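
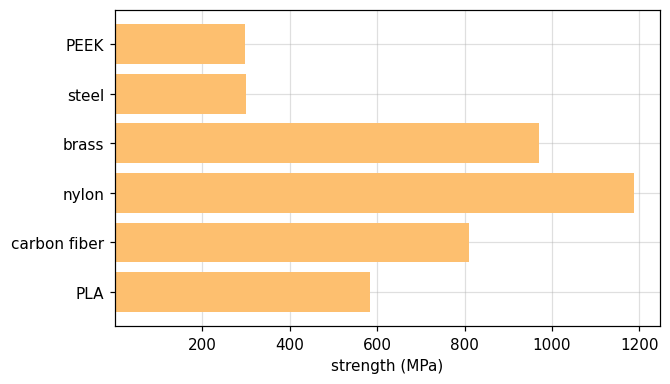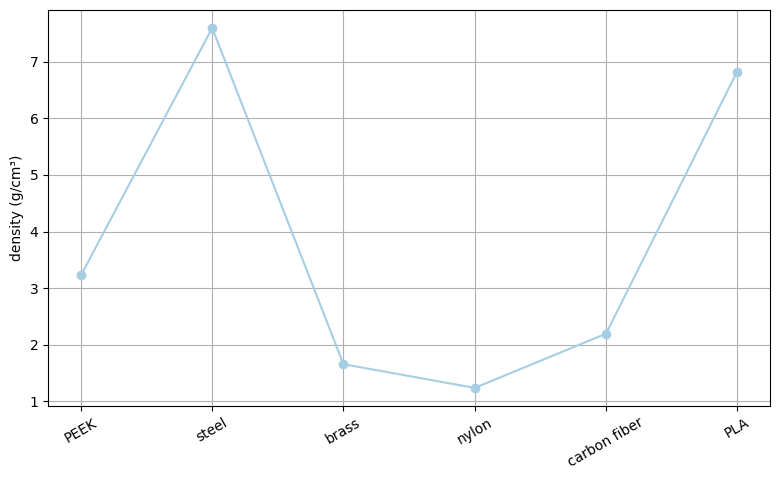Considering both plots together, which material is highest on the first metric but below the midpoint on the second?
Chart 2 median density (g/cm³) ≈ 3; below-median materials: brass, nylon, carbon fiber. Among those, nylon has the highest strength (MPa) (≈ 1200).

nylon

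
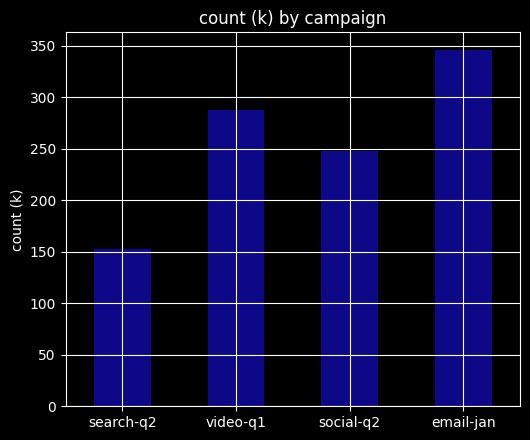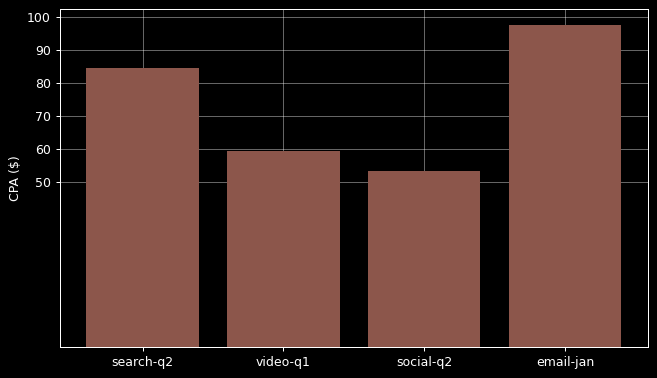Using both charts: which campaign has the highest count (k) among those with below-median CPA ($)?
Chart 2 median CPA ($) ≈ 70; below-median campaigns: video-q1, social-q2. Among those, video-q1 has the highest count (k) (≈ 300).

video-q1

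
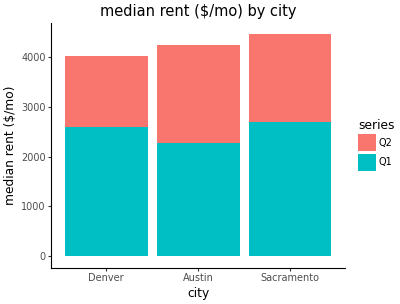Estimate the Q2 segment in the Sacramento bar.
Q2 top ≈ 4500, bottom ≈ 2500; segment ≈ 2000.

≈ 2000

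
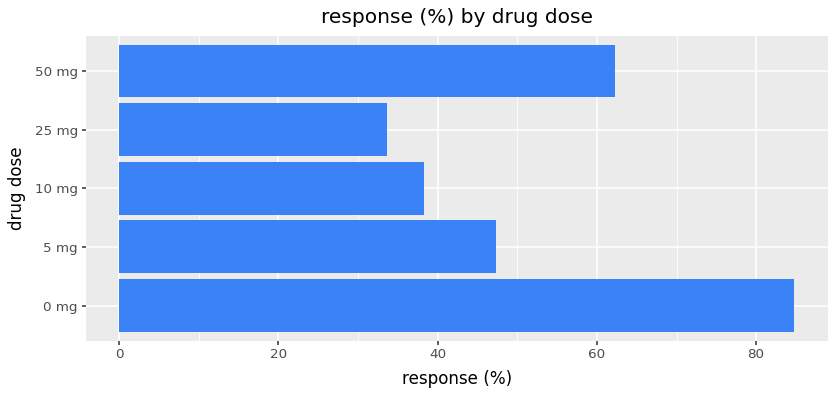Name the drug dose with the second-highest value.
50 mg

Top 3: 0 mg ≈ 80, 50 mg ≈ 60, 5 mg ≈ 50.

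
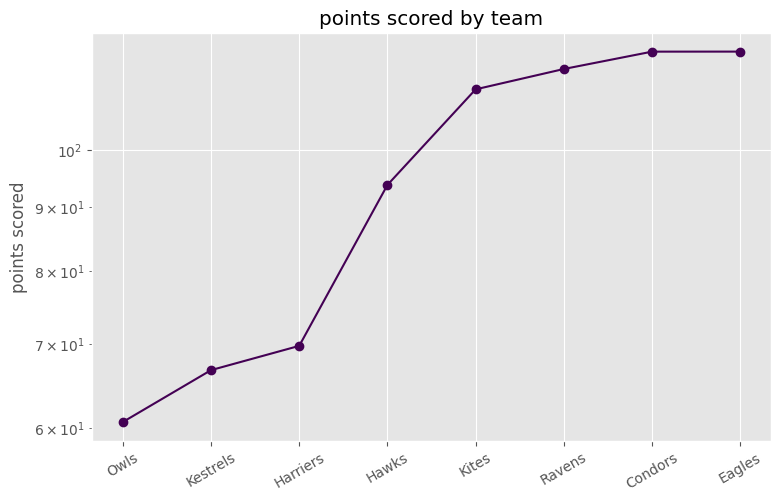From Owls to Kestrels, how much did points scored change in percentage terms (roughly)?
≈ +8.3%

Owls ≈ 60, Kestrels ≈ 65; (65 − 60) / 60 ≈ +8.3%.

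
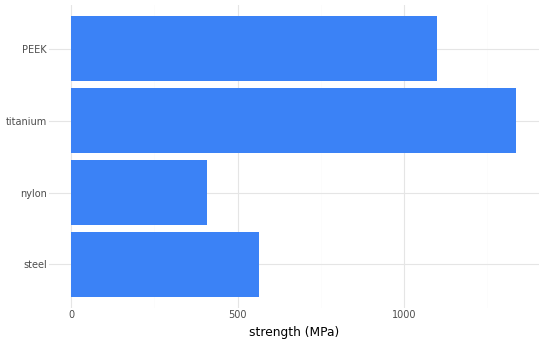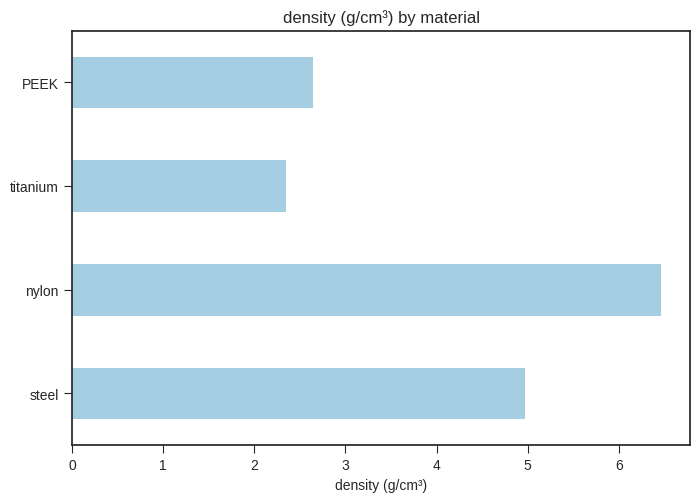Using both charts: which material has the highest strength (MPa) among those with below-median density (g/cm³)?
titanium

Chart 2 median density (g/cm³) ≈ 4; below-median materials: titanium, PEEK. Among those, titanium has the highest strength (MPa) (≈ 1400).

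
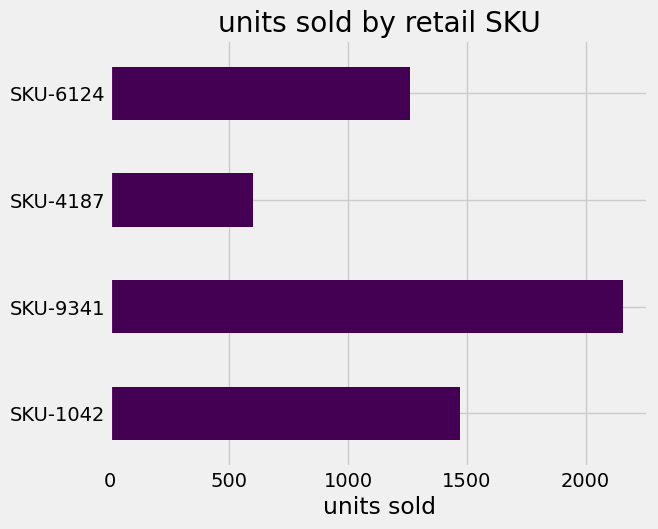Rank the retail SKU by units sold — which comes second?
Top 3: SKU-9341 ≈ 2200, SKU-1042 ≈ 1400, SKU-6124 ≈ 1200.

SKU-1042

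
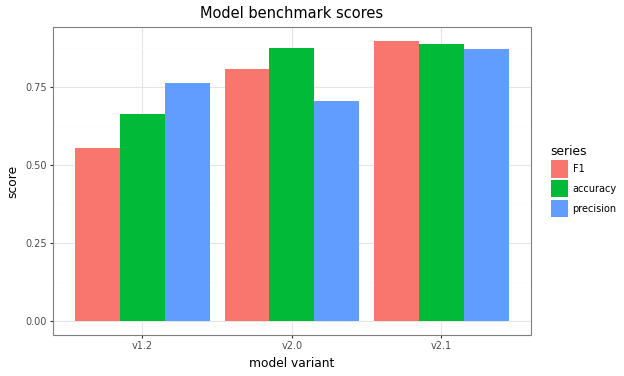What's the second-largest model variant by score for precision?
v1.2

Top 3 for precision: v2.1 ≈ 0.9, v1.2 ≈ 0.8, v2.0 ≈ 0.7.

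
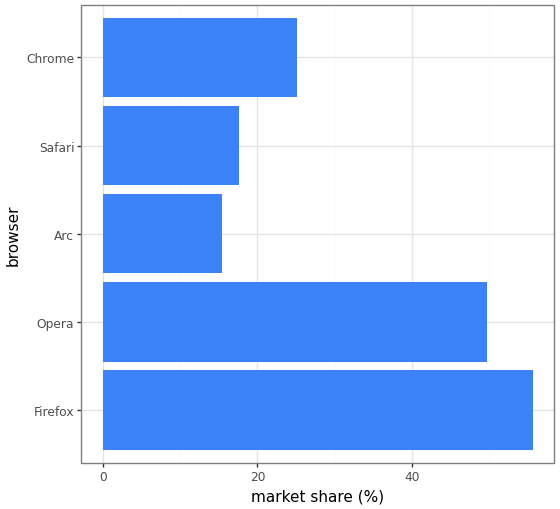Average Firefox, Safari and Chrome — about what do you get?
(55 + 20 + 25) / 3 ≈ 33.

≈ 33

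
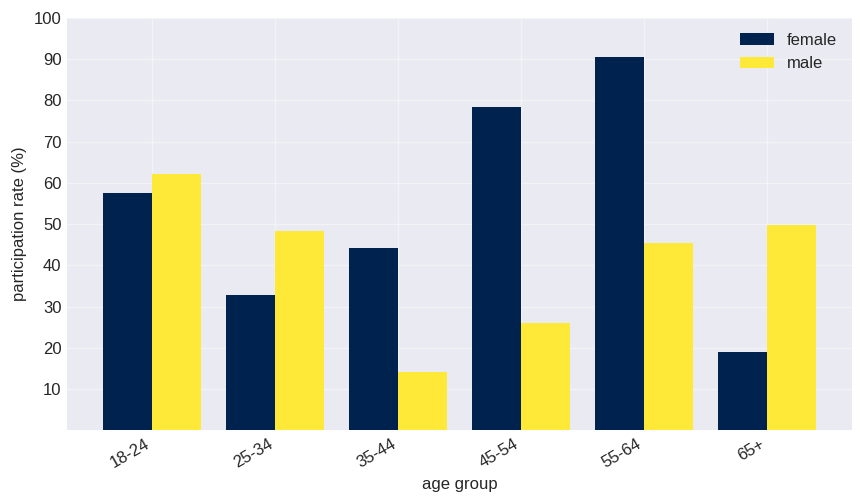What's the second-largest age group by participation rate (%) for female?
Top 3 for female: 55-64 ≈ 90, 45-54 ≈ 80, 18-24 ≈ 60.

45-54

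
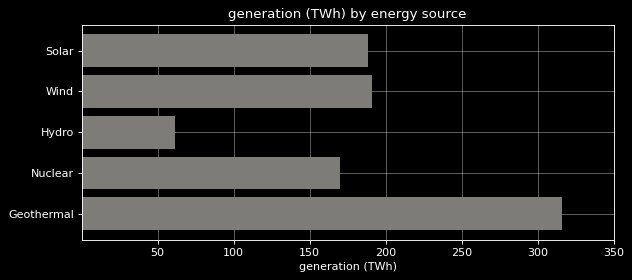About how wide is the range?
Max Geothermal ≈ 300, min Hydro ≈ 50; range ≈ 250.

≈ 250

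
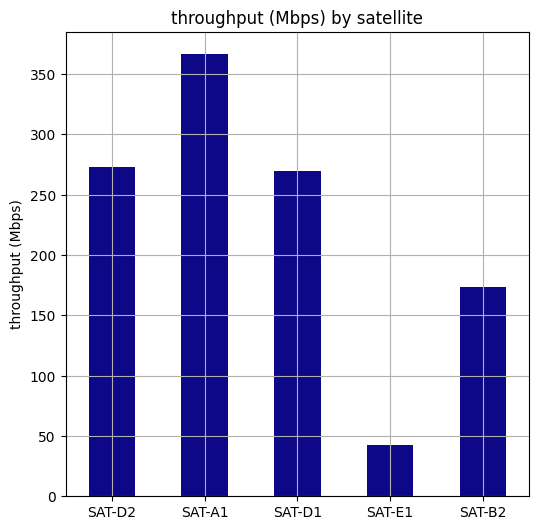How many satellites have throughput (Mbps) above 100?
4

Above 100: SAT-D2, SAT-A1, SAT-D1, SAT-B2.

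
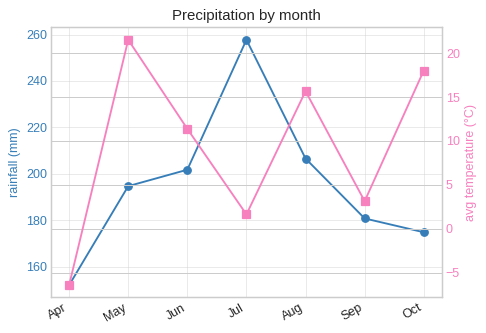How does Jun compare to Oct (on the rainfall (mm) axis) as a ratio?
Jun ≈ 200, Oct ≈ 170; 200/170 ≈ 1.18.

≈ 1.18×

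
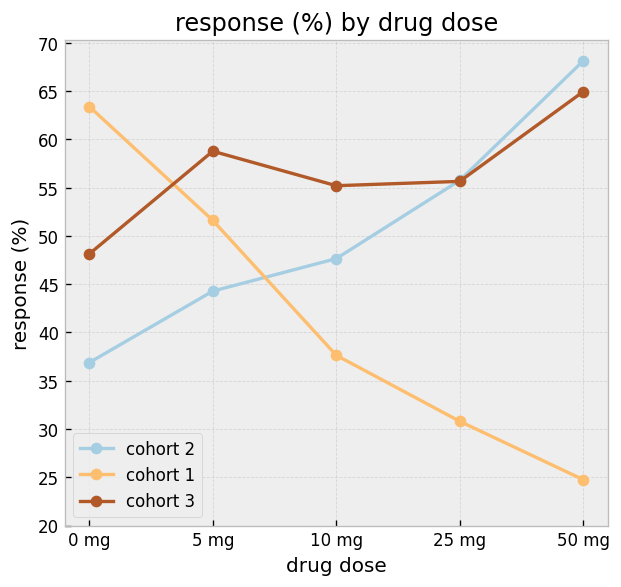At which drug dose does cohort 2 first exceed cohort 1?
10 mg

5 mg: cohort 2 ≈ 45 vs cohort 1 ≈ 50 (not yet); 10 mg: cohort 2 ≈ 50 vs cohort 1 ≈ 40 (first crossover).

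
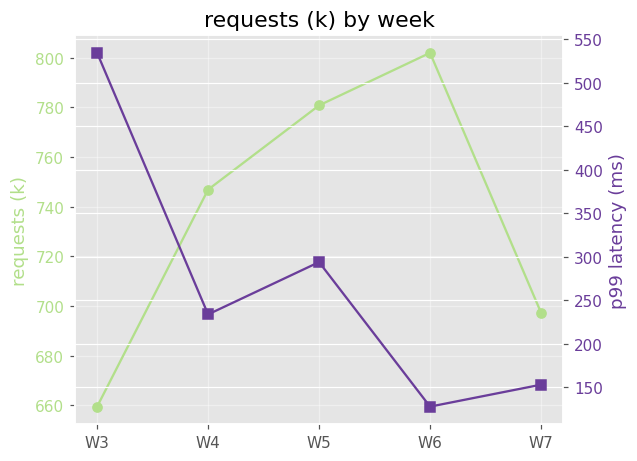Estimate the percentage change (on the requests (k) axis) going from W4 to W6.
≈ +8.1%

W4 ≈ 740, W6 ≈ 800; (800 − 740) / 740 ≈ +8.1%.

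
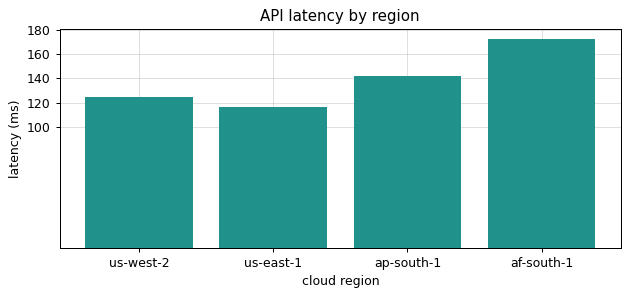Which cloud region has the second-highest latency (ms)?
ap-south-1

Top 3: af-south-1 ≈ 180, ap-south-1 ≈ 140, us-west-2 ≈ 120.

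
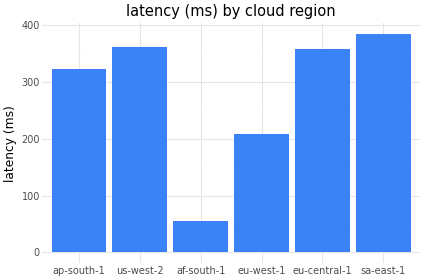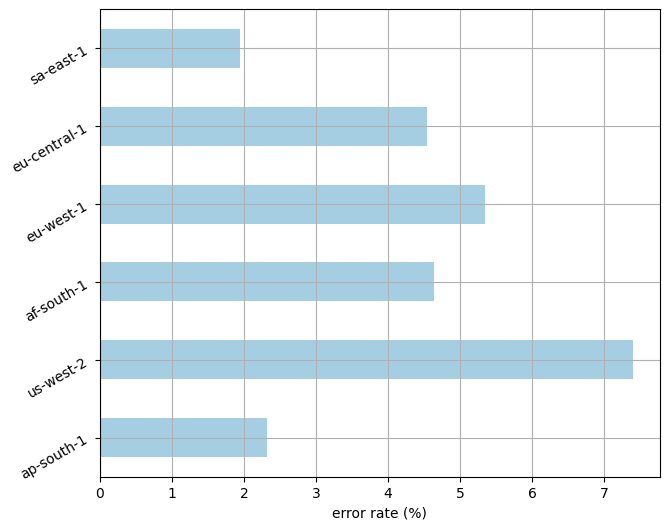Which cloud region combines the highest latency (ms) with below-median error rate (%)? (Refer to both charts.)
Chart 2 median error rate (%) ≈ 5; below-median cloud regions: ap-south-1, eu-central-1, sa-east-1. Among those, sa-east-1 has the highest latency (ms) (≈ 400).

sa-east-1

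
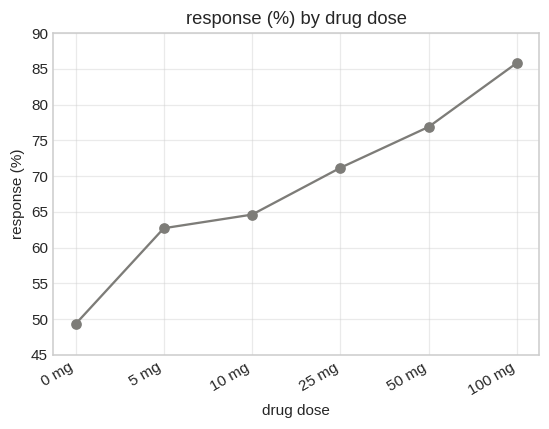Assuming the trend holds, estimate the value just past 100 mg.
Last three: 70, 75, 85 → slope ≈ 7.5/step → next ≈ 92.5.

≈ 92.5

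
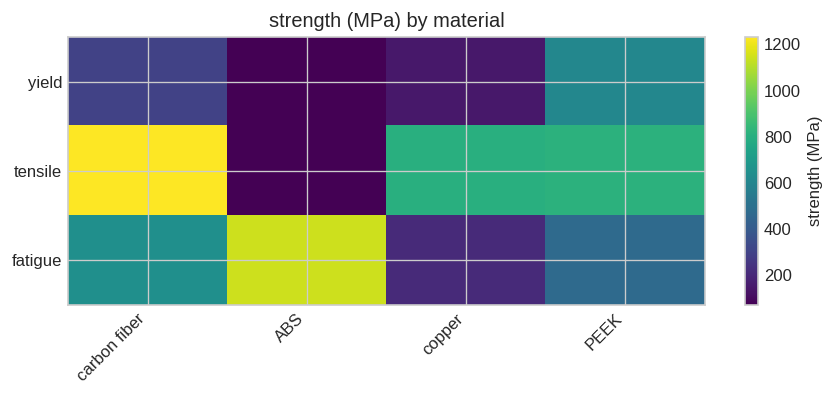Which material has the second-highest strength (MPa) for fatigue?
carbon fiber

Top 3 for fatigue: ABS ≈ 1100, carbon fiber ≈ 600, PEEK ≈ 500.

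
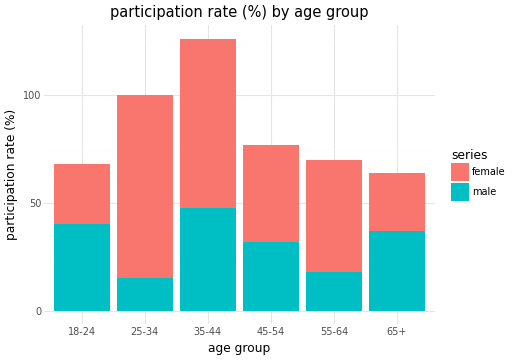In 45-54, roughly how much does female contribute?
≈ 40

female top ≈ 80, bottom ≈ 40; segment ≈ 40.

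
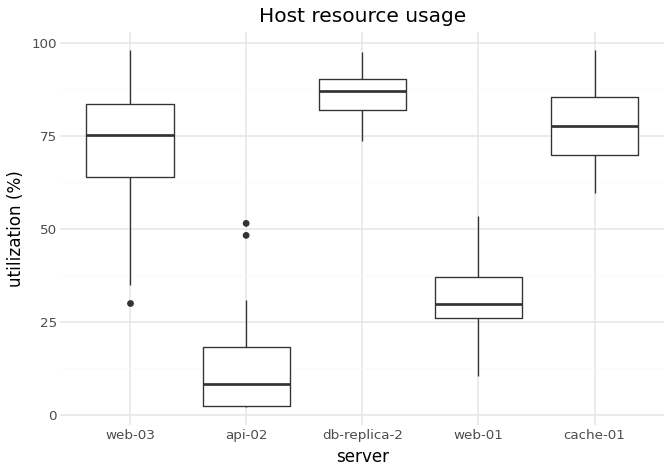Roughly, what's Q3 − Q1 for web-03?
Q3 ≈ 80, Q1 ≈ 60; IQR ≈ 20.

≈ 20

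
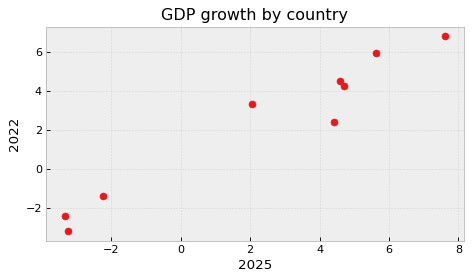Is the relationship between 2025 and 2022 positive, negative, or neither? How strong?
Points are positively correlated; strong (|r| ≈ 1.0).

positive, strong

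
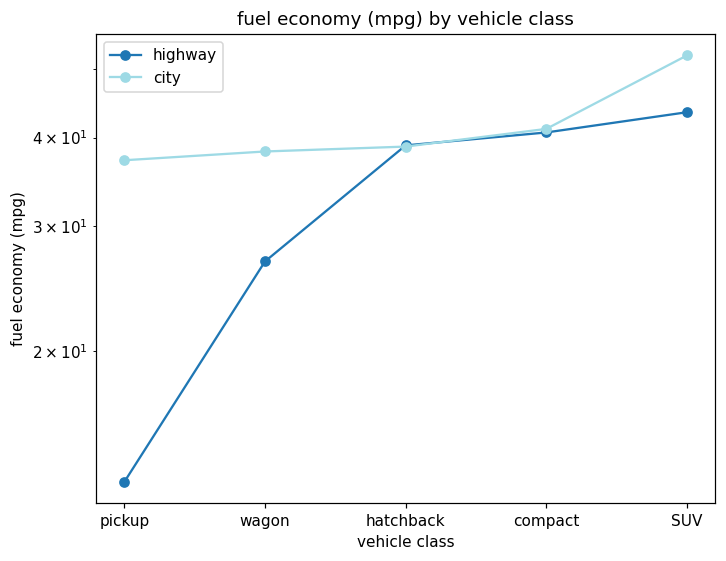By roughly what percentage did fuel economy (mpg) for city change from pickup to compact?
≈ +14.3%

pickup ≈ 35, compact ≈ 40; (40 − 35) / 35 ≈ +14.3%.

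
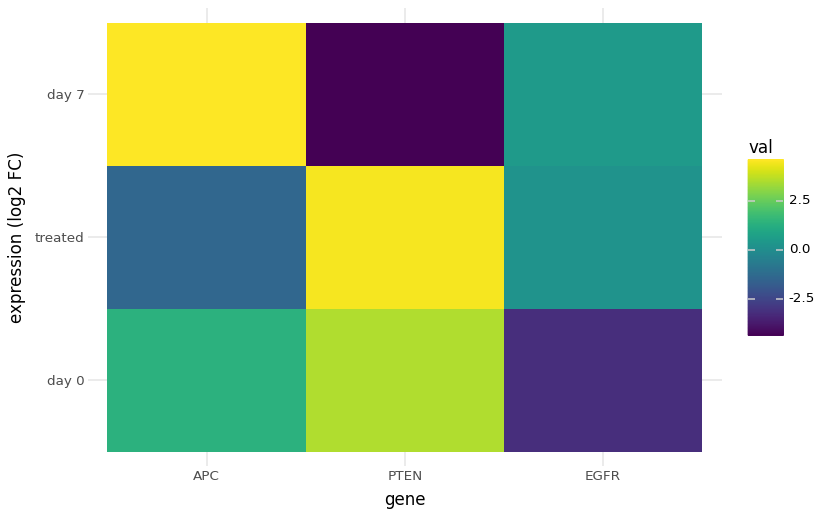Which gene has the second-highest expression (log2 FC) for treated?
Top 3 for treated: PTEN ≈ 5, EGFR ≈ 0, APC ≈ -1.

EGFR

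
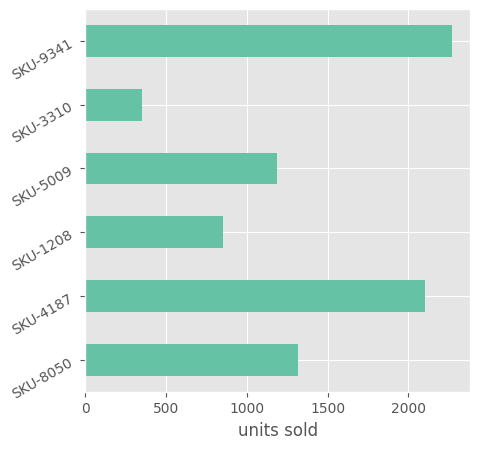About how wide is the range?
≈ 1800

Max SKU-9341 ≈ 2200, min SKU-3310 ≈ 400; range ≈ 1800.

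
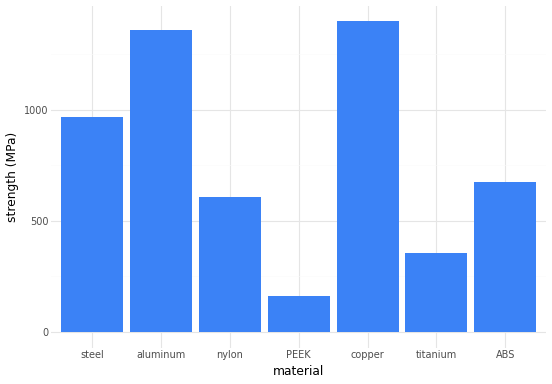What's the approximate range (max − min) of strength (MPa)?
≈ 1200

Max copper ≈ 1400, min PEEK ≈ 200; range ≈ 1200.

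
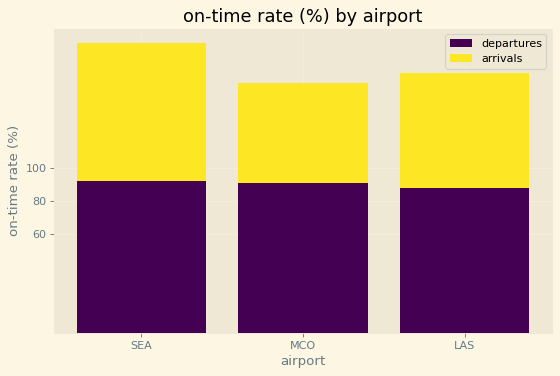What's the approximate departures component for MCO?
departures top ≈ 100, bottom ≈ 0; segment ≈ 100.

≈ 100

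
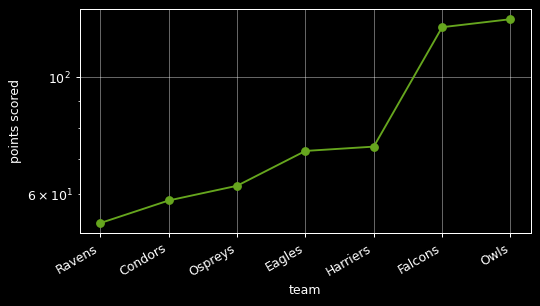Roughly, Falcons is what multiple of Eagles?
Falcons ≈ 120, Eagles ≈ 70; 120/70 ≈ 1.71.

≈ 1.71×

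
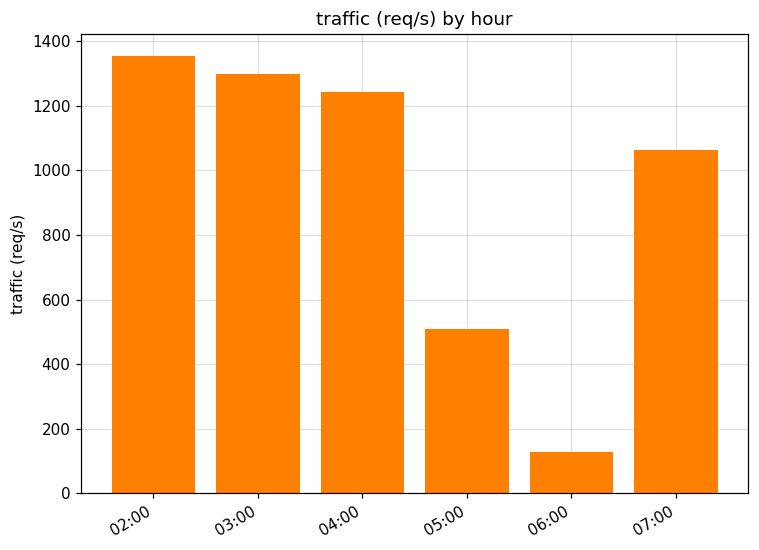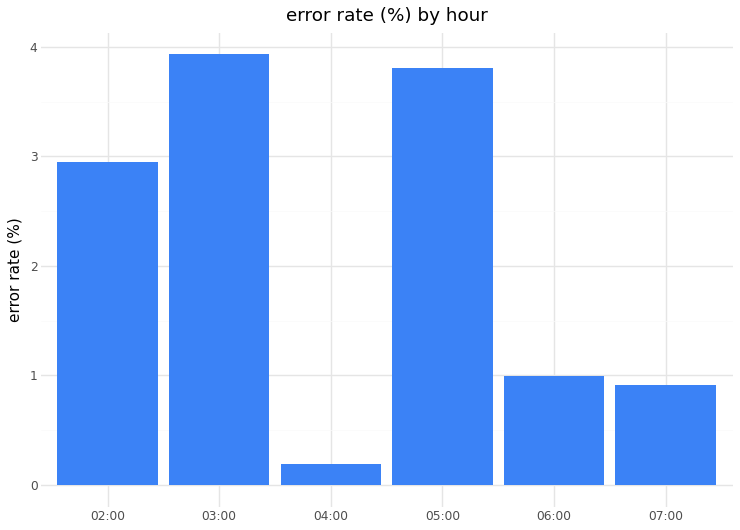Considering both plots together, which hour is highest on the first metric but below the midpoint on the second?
Chart 2 median error rate (%) ≈ 2; below-median hours: 04:00, 06:00, 07:00. Among those, 04:00 has the highest traffic (req/s) (≈ 1200).

04:00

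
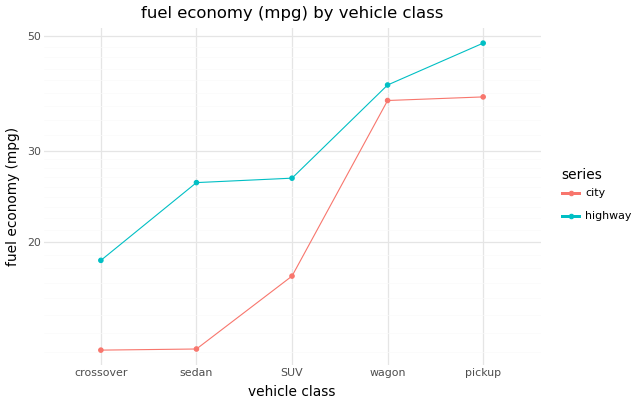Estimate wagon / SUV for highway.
≈ 1.6×

wagon ≈ 40, SUV ≈ 25; 40/25 ≈ 1.6.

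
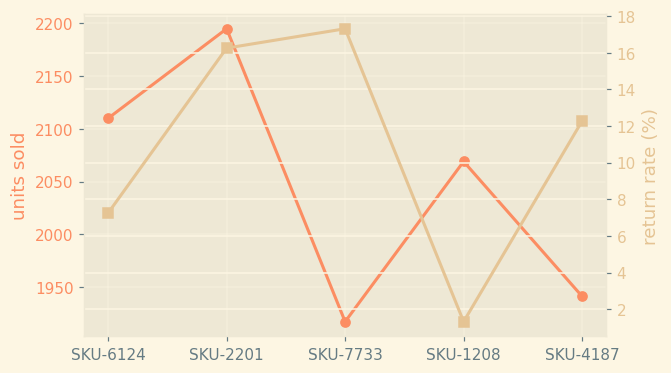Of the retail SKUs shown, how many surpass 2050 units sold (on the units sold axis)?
3

Above 2050: SKU-6124, SKU-2201, SKU-1208.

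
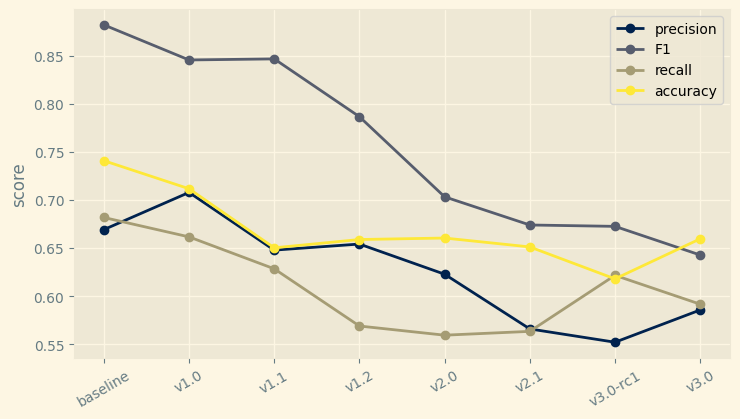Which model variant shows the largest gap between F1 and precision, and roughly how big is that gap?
baseline, ≈ 0.25

baseline: F1 ≈ 0.90, precision ≈ 0.65 → gap ≈ 0.25. Next-largest (v1.1) is only ≈ 0.20.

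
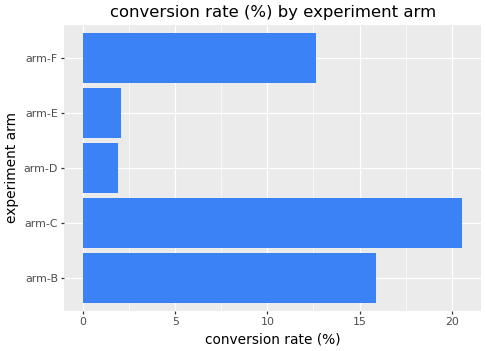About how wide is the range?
≈ 18

Max arm-C ≈ 20, min arm-D ≈ 2; range ≈ 18.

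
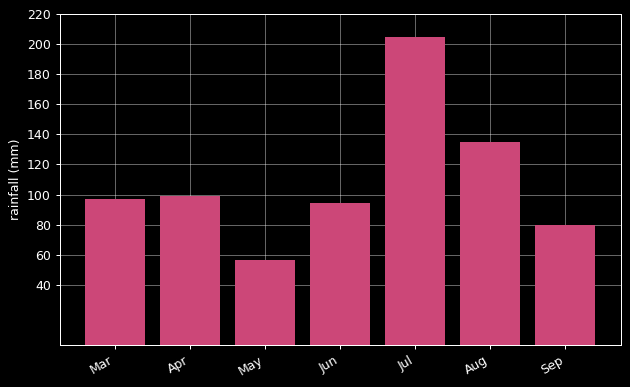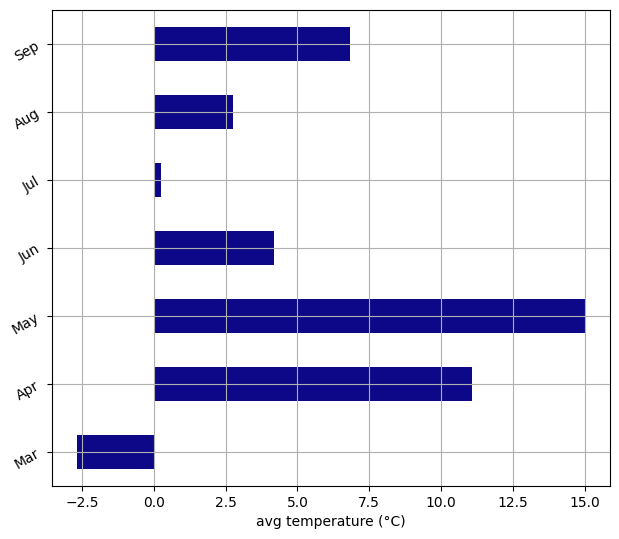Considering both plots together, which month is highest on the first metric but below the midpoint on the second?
Chart 2 median avg temperature (°C) ≈ 4; below-median months: Mar, Jul, Aug. Among those, Jul has the highest rainfall (mm) (≈ 200).

Jul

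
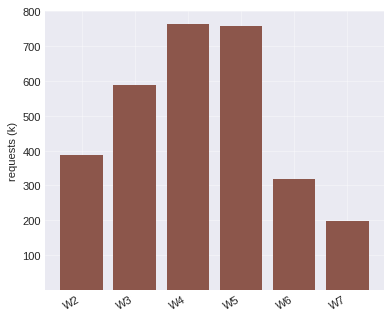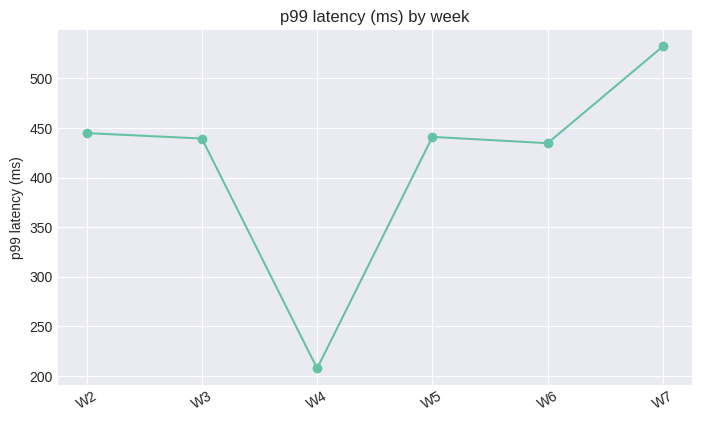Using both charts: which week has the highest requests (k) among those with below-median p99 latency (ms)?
Chart 2 median p99 latency (ms) ≈ 450; below-median weeks: W3, W4, W6. Among those, W4 has the highest requests (k) (≈ 800).

W4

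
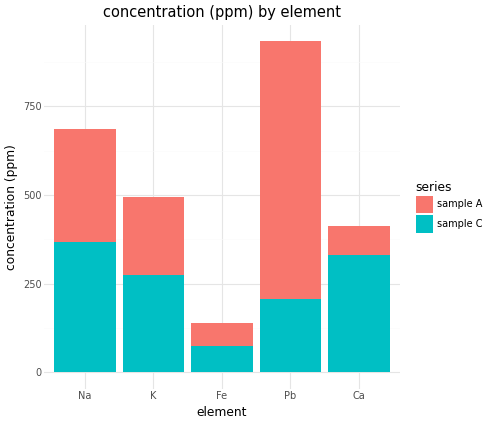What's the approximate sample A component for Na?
sample A top ≈ 700, bottom ≈ 400; segment ≈ 300.

≈ 300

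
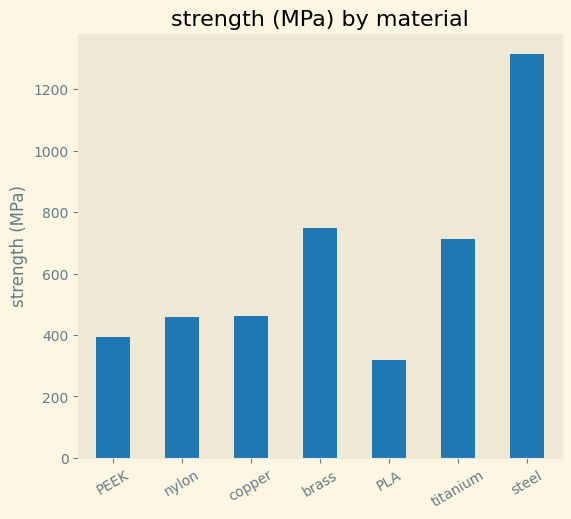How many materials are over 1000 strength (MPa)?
1

Above 1000: steel.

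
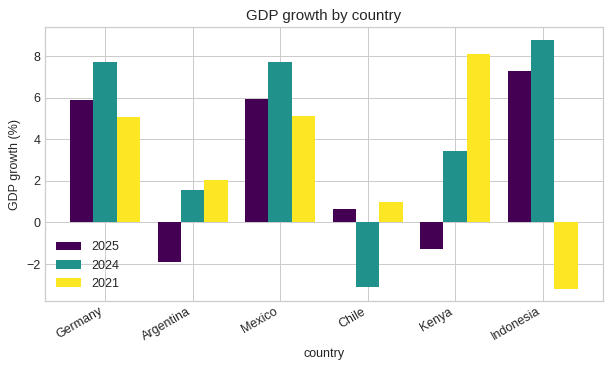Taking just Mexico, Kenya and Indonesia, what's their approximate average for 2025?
(6 + -1 + 7) / 3 ≈ 4.

≈ 4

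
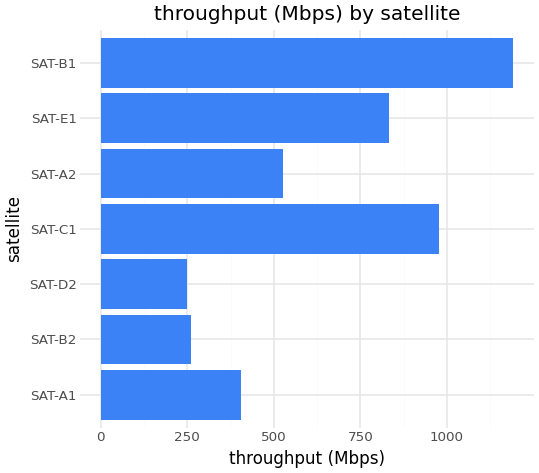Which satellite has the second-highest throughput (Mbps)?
SAT-C1

Top 3: SAT-B1 ≈ 1200, SAT-C1 ≈ 1000, SAT-E1 ≈ 800.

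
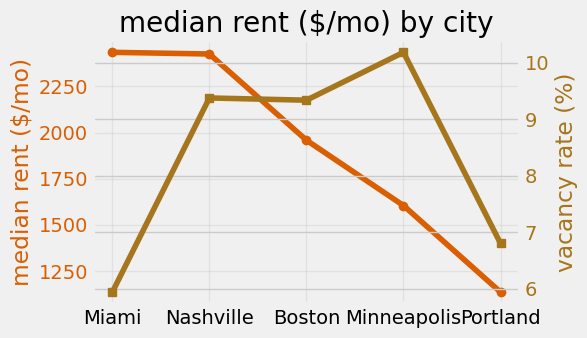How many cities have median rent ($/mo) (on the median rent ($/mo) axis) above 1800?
Above 1800: Miami, Nashville, Boston.

3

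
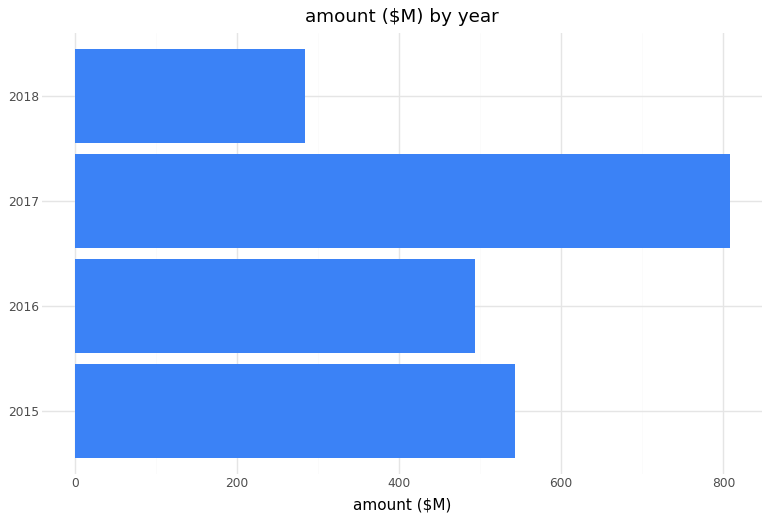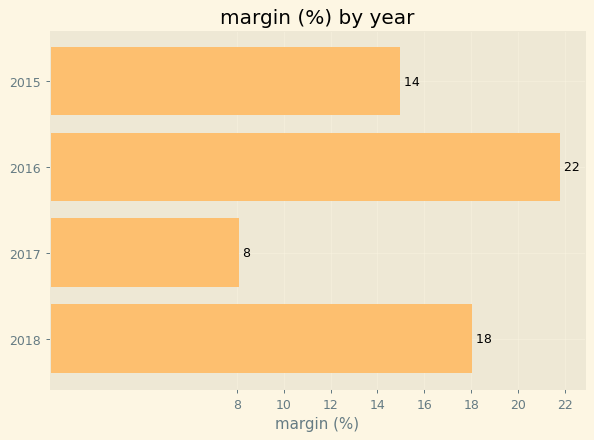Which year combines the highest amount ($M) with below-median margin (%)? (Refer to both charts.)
Chart 2 median margin (%) ≈ 16; below-median years: 2015, 2017. Among those, 2017 has the highest amount ($M) (≈ 800).

2017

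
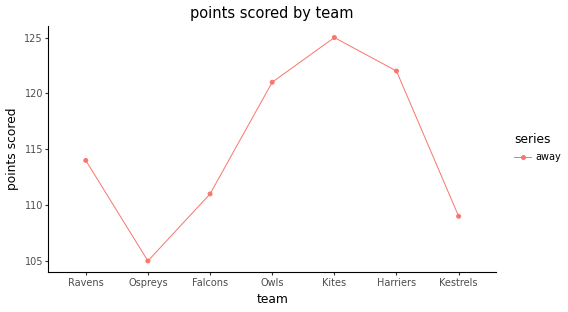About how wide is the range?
≈ 20

Max Kites ≈ 124, min Ospreys ≈ 104; range ≈ 20.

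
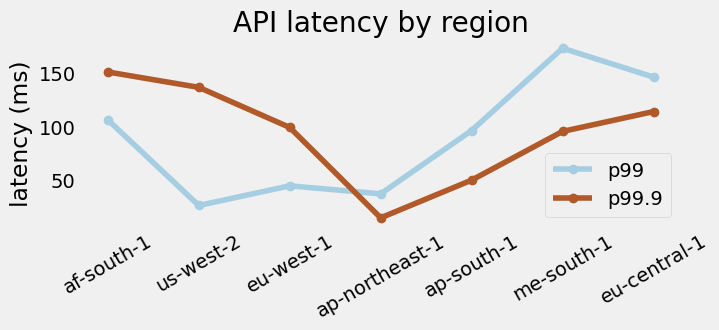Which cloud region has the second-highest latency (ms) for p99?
eu-central-1

Top 3 for p99: me-south-1 ≈ 180, eu-central-1 ≈ 140, af-south-1 ≈ 100.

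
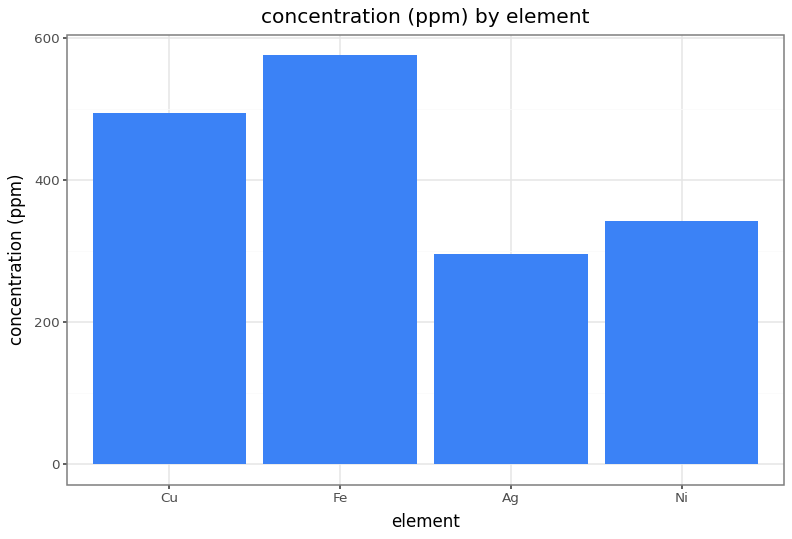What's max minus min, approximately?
Max Fe ≈ 600, min Ag ≈ 300; range ≈ 300.

≈ 300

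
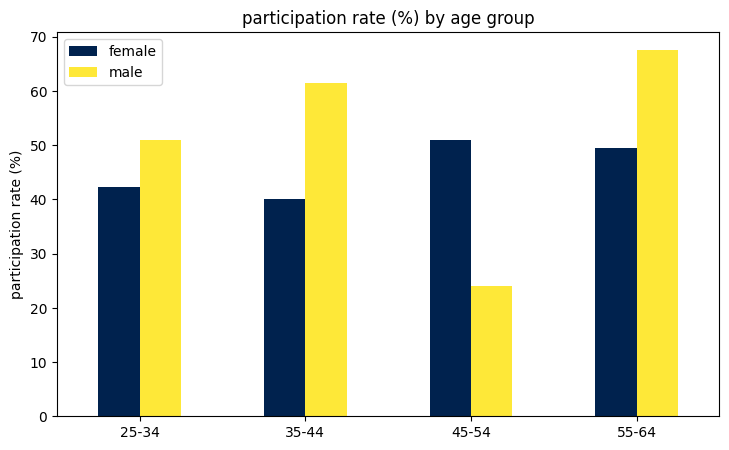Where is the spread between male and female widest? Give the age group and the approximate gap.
45-54: male ≈ 20, female ≈ 50 → gap ≈ 30. Next-largest (35-44) is only ≈ 20.

45-54, ≈ 30 %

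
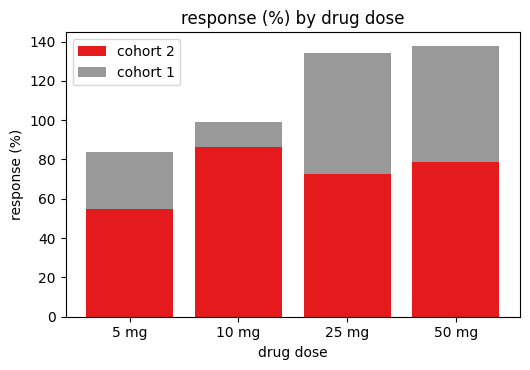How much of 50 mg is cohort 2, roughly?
≈ 80

cohort 2 top ≈ 80, bottom ≈ 0; segment ≈ 80.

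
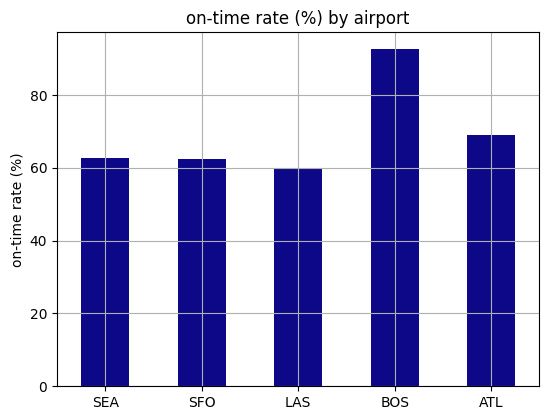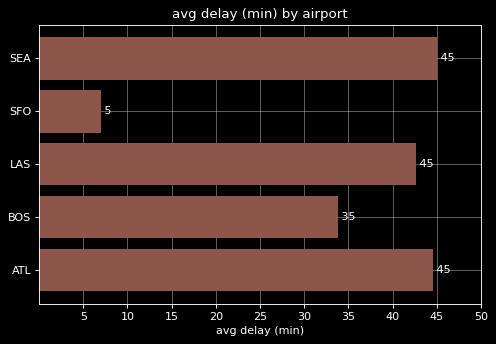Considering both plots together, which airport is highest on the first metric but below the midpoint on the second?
BOS

Chart 2 median avg delay (min) ≈ 45; below-median airports: SFO, BOS. Among those, BOS has the highest on-time rate (%) (≈ 90).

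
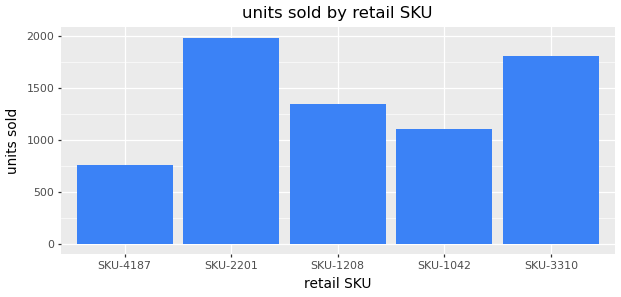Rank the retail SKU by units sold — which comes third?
SKU-1208

Top 4: SKU-2201 ≈ 2000, SKU-3310 ≈ 1800, SKU-1208 ≈ 1400, SKU-1042 ≈ 1200.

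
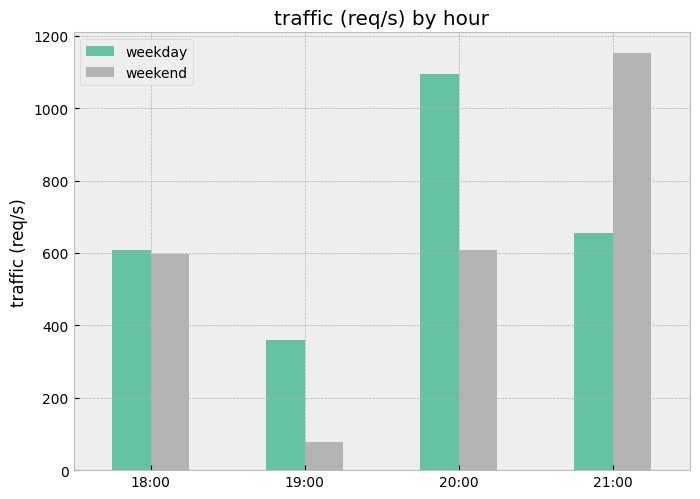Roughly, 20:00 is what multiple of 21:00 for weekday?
20:00 ≈ 1100, 21:00 ≈ 700; 1100/700 ≈ 1.57.

≈ 1.57×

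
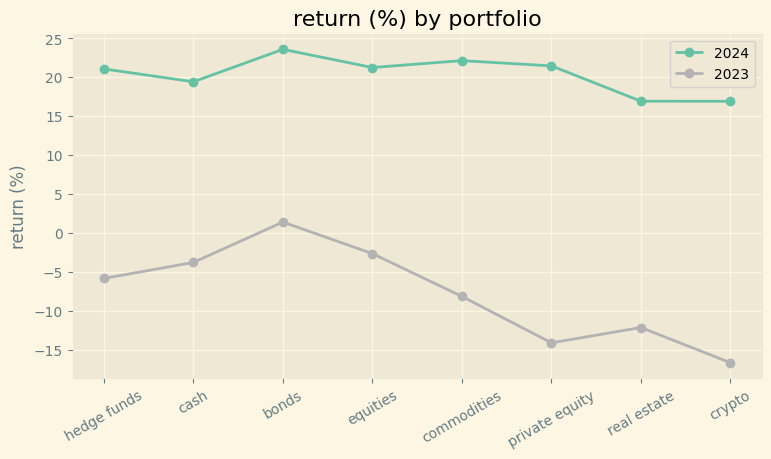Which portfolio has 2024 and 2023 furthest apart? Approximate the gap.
private equity, ≈ 35 %

private equity: 2024 ≈ 20, 2023 ≈ -15 → gap ≈ 35. Next-largest (crypto) is only ≈ 30.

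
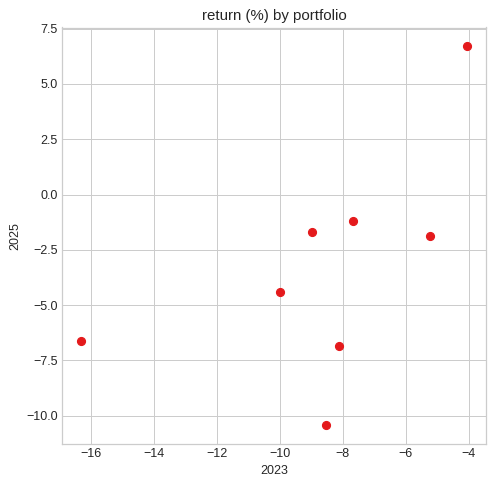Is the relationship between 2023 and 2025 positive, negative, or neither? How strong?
Points are positively correlated; moderate (|r| ≈ 0.6).

positive, moderate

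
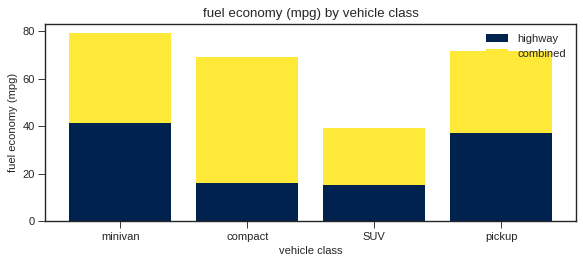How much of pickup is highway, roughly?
highway top ≈ 40, bottom ≈ 0; segment ≈ 40.

≈ 40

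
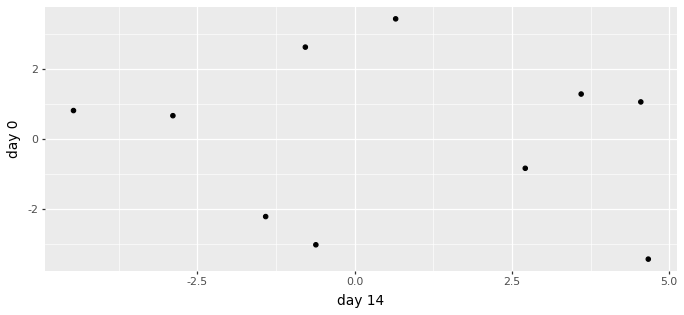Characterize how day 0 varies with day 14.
no clear correlation

Points are roughly uncorrelated; weak (|r| ≈ 0.1).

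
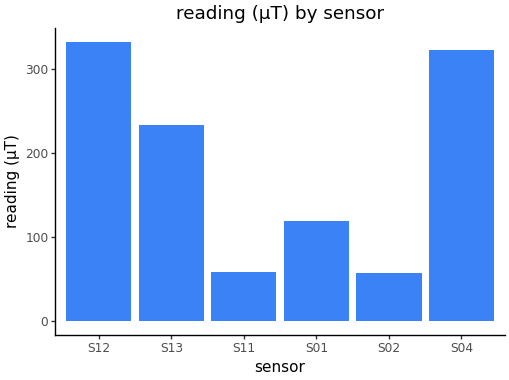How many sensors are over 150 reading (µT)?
3

Above 150: S12, S13, S04.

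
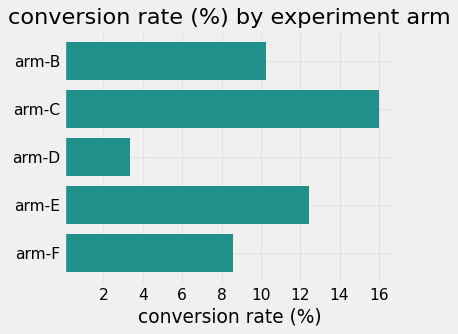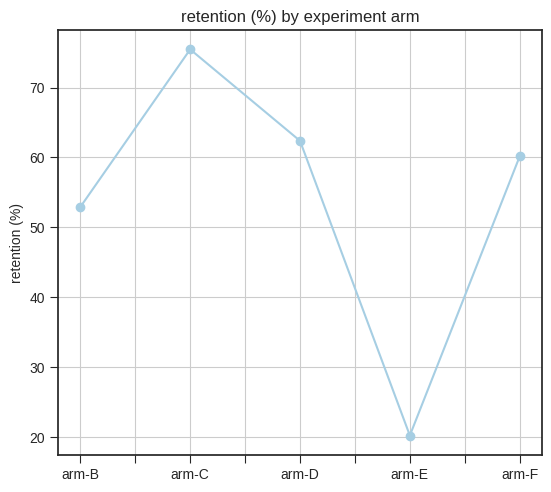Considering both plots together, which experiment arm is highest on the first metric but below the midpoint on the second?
Chart 2 median retention (%) ≈ 60; below-median experiment arms: arm-B, arm-E. Among those, arm-E has the highest conversion rate (%) (≈ 12).

arm-E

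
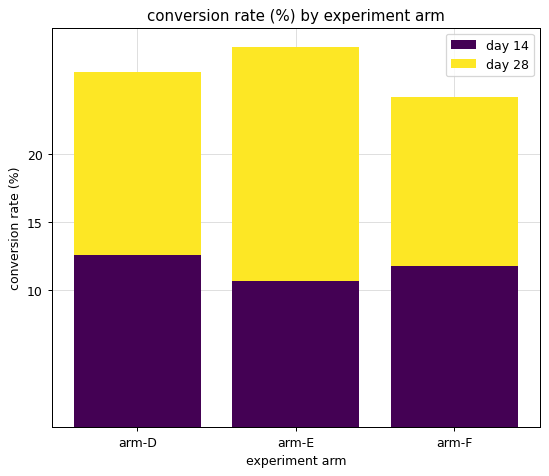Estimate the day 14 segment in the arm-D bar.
day 14 top ≈ 15, bottom ≈ 0; segment ≈ 15.

≈ 15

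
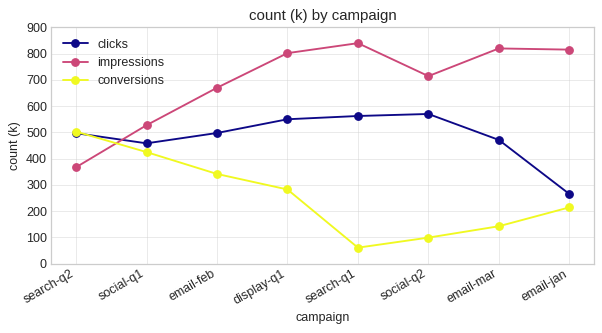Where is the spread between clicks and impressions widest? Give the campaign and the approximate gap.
email-jan: clicks ≈ 300, impressions ≈ 800 → gap ≈ 500. Next-largest (email-mar) is only ≈ 300.

email-jan, ≈ 500 k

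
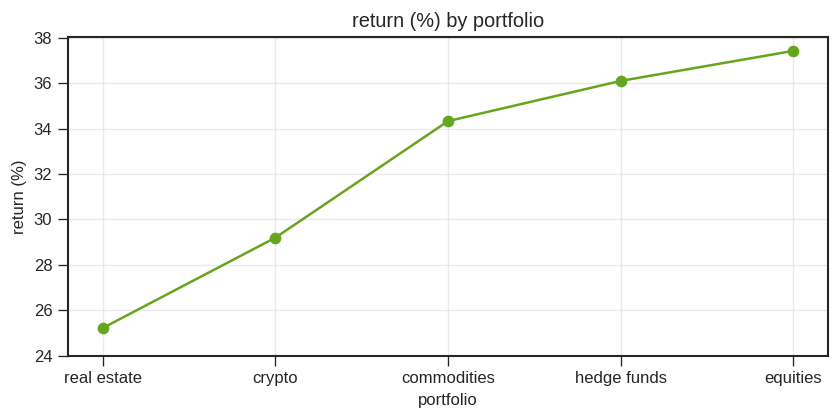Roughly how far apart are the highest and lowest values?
≈ 12

Max equities ≈ 38, min real estate ≈ 26; range ≈ 12.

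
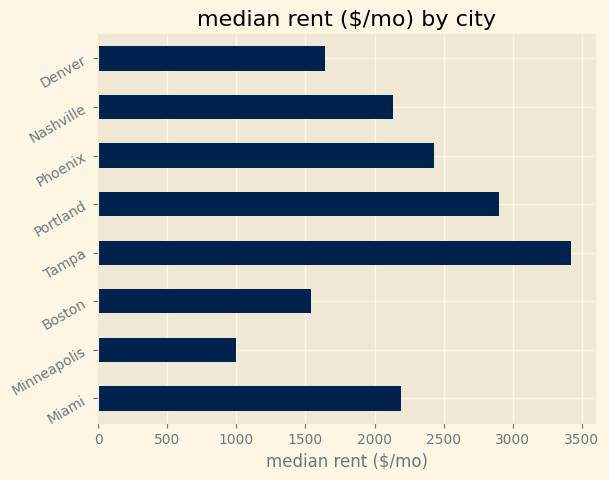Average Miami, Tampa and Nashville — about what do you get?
(2000 + 3500 + 2000) / 3 ≈ 2500.

≈ 2500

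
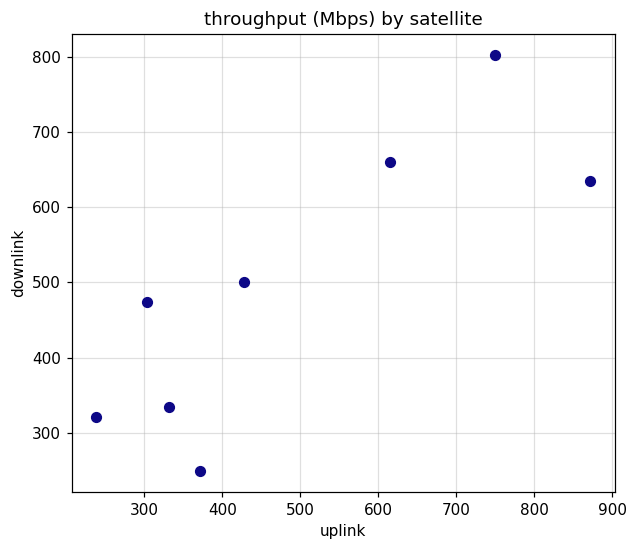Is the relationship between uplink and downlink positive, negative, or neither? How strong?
positive, strong

Points are positively correlated; strong (|r| ≈ 0.8).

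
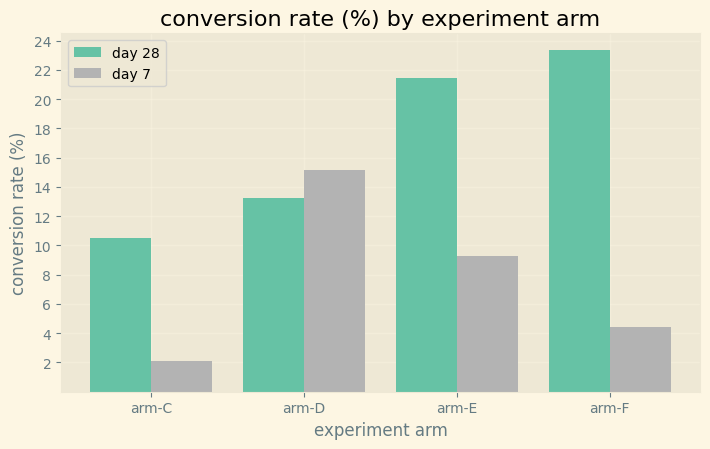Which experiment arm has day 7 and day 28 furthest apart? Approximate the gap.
arm-F, ≈ 20 %

arm-F: day 7 ≈ 4, day 28 ≈ 24 → gap ≈ 20. Next-largest (arm-E) is only ≈ 12.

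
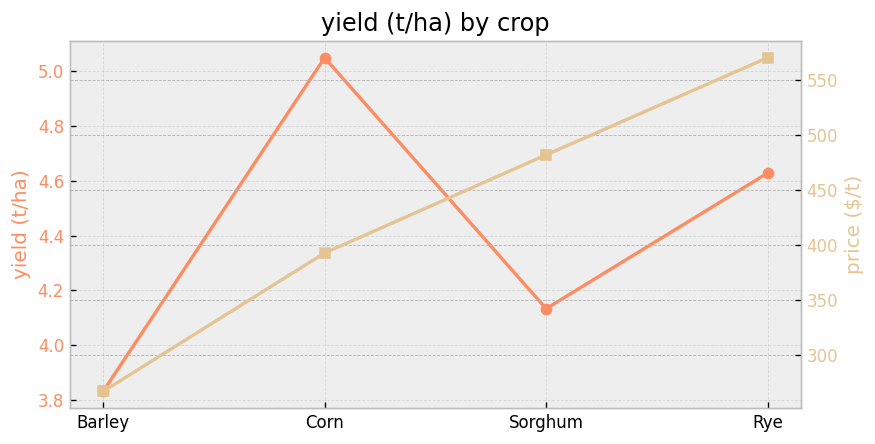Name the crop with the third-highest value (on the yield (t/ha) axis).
Sorghum

Top 4 (on the yield (t/ha) axis): Corn ≈ 5.0, Rye ≈ 4.6, Sorghum ≈ 4.2, Barley ≈ 3.8.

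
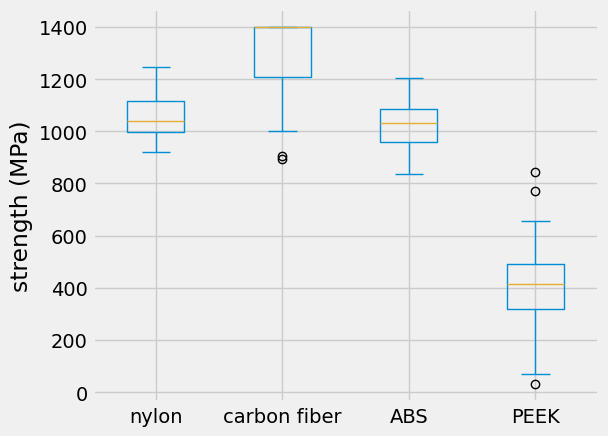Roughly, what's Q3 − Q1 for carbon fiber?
Q3 ≈ 1400, Q1 ≈ 1200; IQR ≈ 200.

≈ 200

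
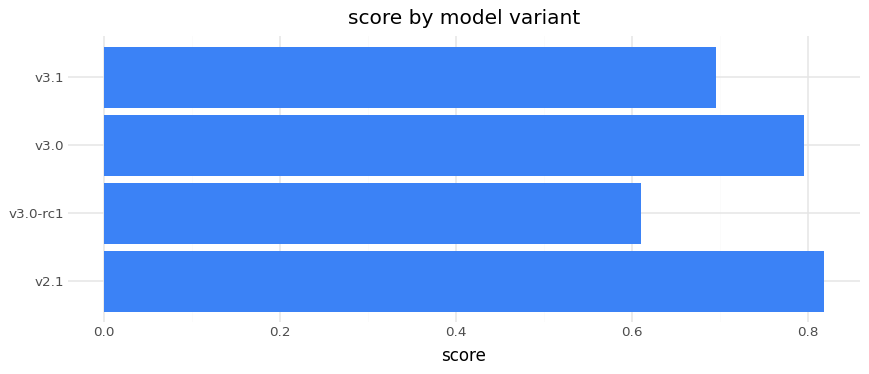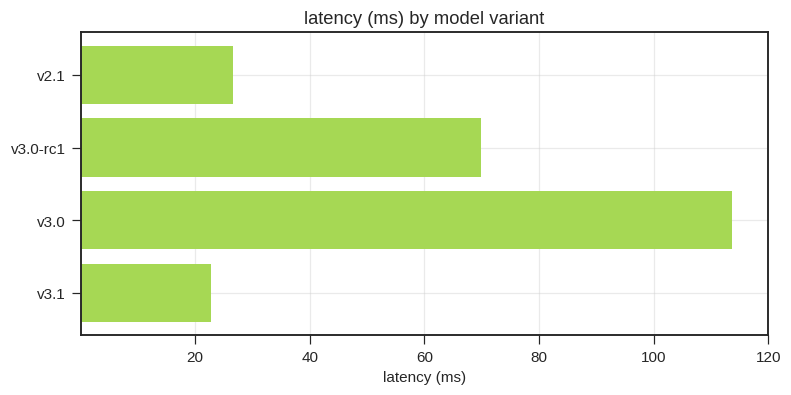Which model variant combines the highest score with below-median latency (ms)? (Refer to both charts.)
Chart 2 median latency (ms) ≈ 40; below-median model variants: v2.1, v3.1. Among those, v2.1 has the highest score (≈ 0.8).

v2.1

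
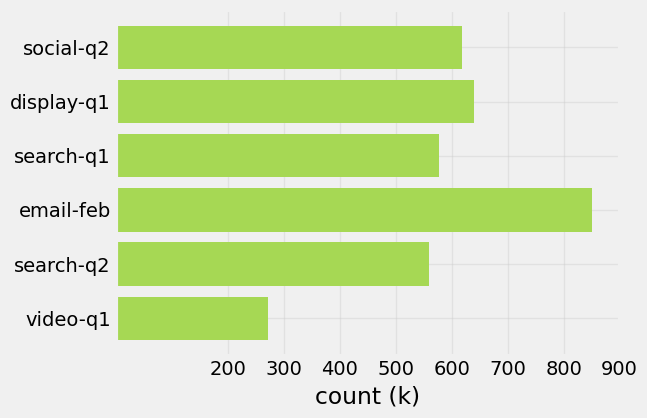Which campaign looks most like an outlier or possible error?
video-q1 ≈ 300; the rest sit between ≈ 600 and ≈ 800.

video-q1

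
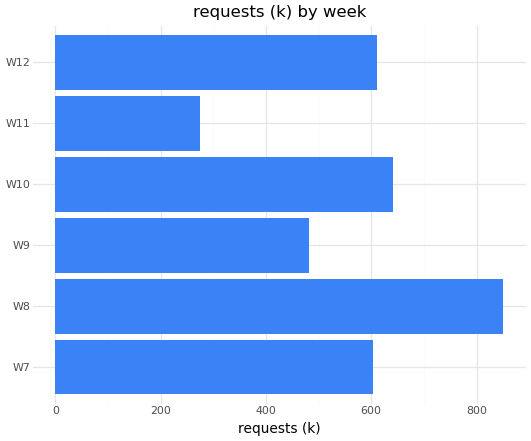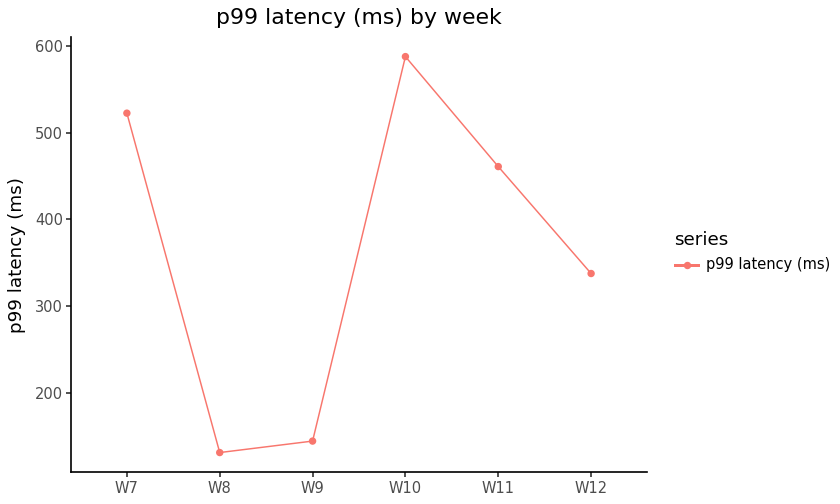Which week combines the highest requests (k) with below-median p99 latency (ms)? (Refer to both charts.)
Chart 2 median p99 latency (ms) ≈ 400; below-median weeks: W8, W9, W12. Among those, W8 has the highest requests (k) (≈ 900).

W8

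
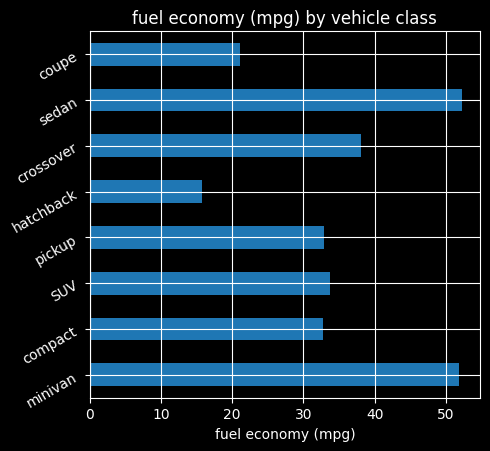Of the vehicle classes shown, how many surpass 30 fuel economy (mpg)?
Above 30: minivan, compact, SUV, pickup, crossover, sedan.

6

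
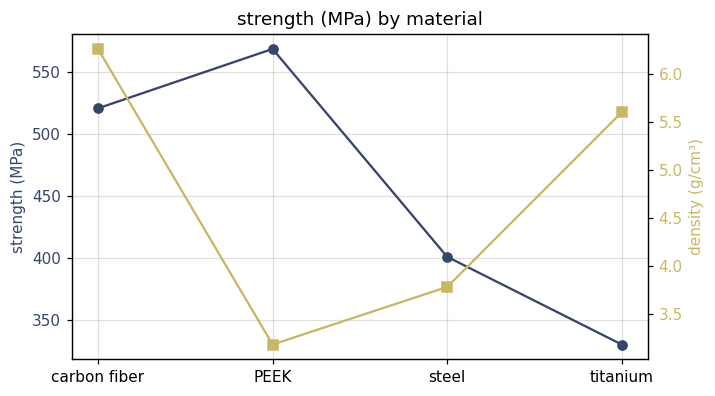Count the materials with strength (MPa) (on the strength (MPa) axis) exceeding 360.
Above 360: carbon fiber, PEEK, steel.

3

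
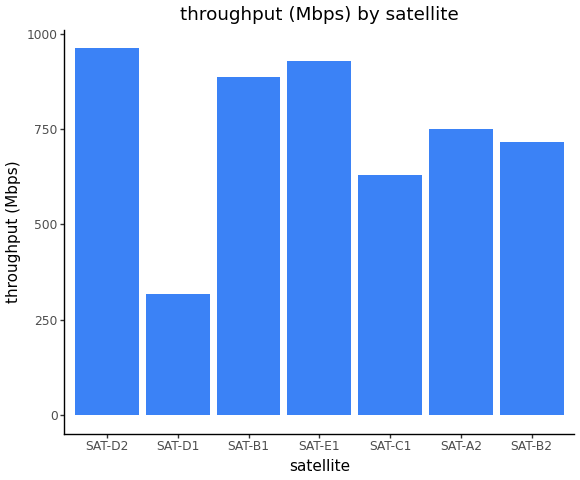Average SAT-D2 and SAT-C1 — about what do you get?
≈ 800

(1000 + 600) / 2 ≈ 800.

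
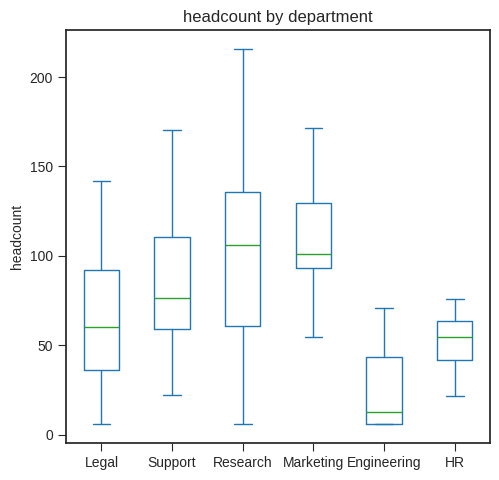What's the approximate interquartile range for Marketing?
Q3 ≈ 130, Q1 ≈ 90; IQR ≈ 40.

≈ 40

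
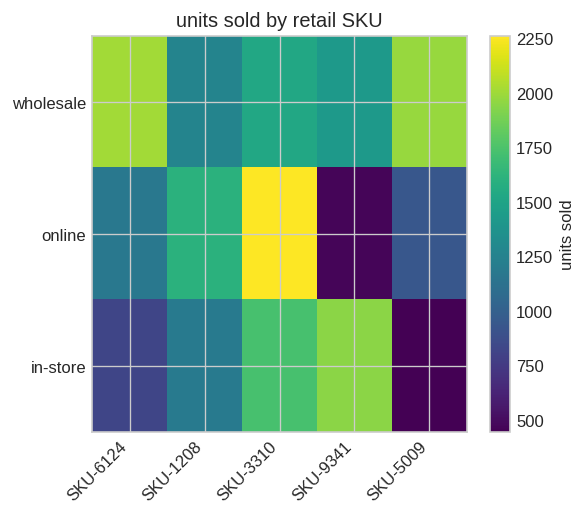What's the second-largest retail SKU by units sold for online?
SKU-1208

Top 3 for online: SKU-3310 ≈ 2200, SKU-1208 ≈ 1600, SKU-6124 ≈ 1200.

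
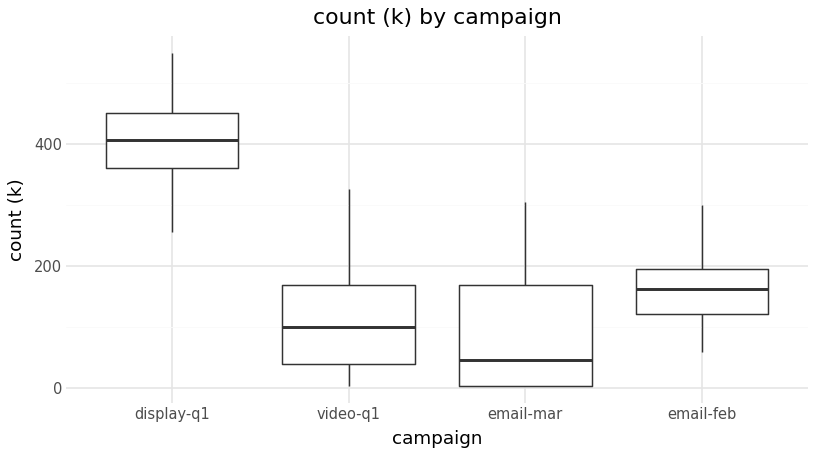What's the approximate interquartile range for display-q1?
≈ 100

Q3 ≈ 450, Q1 ≈ 350; IQR ≈ 100.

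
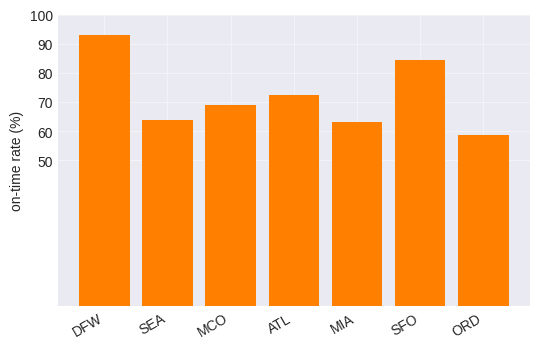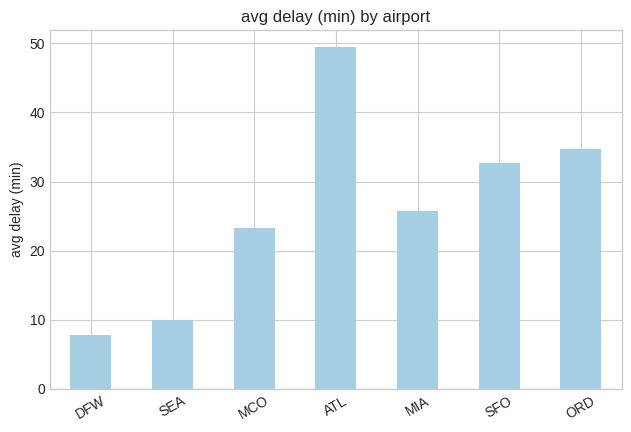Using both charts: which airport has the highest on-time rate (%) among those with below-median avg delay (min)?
DFW

Chart 2 median avg delay (min) ≈ 25; below-median airports: DFW, SEA, MCO. Among those, DFW has the highest on-time rate (%) (≈ 90).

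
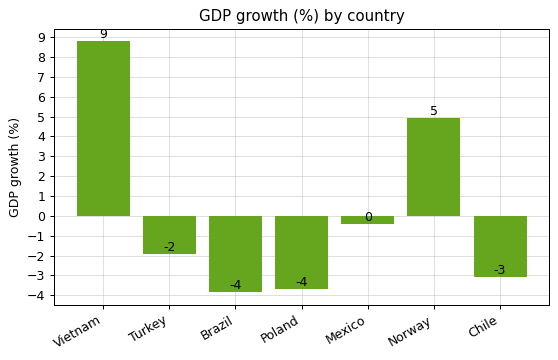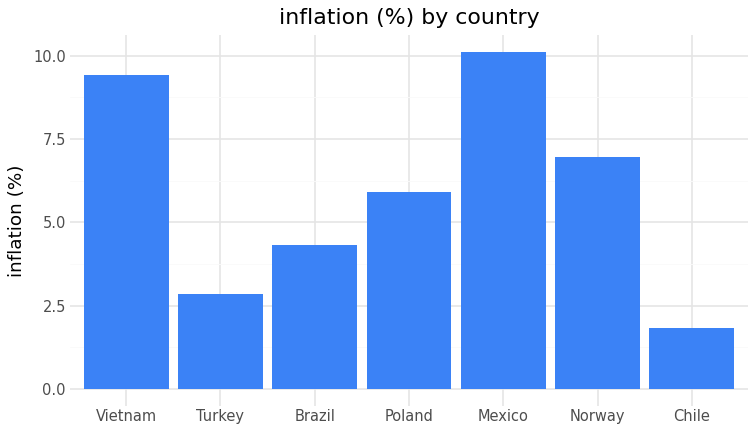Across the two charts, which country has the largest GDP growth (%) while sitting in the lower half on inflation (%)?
Chart 2 median inflation (%) ≈ 6; below-median countries: Turkey, Brazil, Chile. Among those, Turkey has the highest GDP growth (%) (≈ -2).

Turkey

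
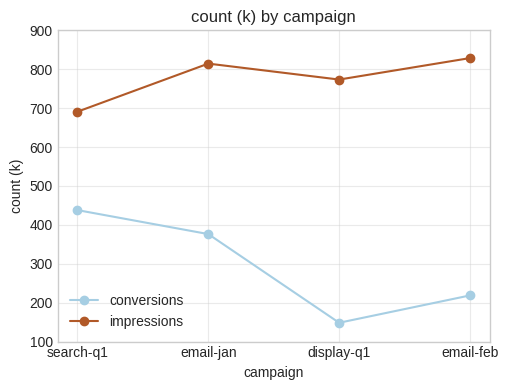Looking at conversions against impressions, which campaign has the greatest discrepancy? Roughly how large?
display-q1, ≈ 700 k

display-q1: conversions ≈ 100, impressions ≈ 800 → gap ≈ 700. Next-largest (email-feb) is only ≈ 600.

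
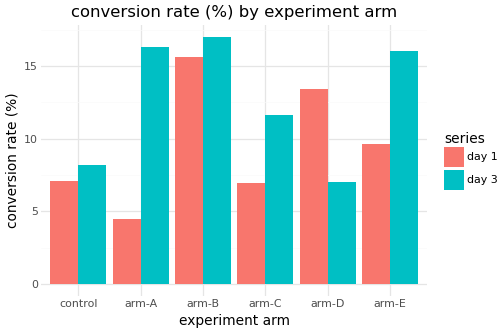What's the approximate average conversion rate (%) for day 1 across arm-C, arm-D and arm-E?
≈ 10

(6 + 14 + 10) / 3 ≈ 10.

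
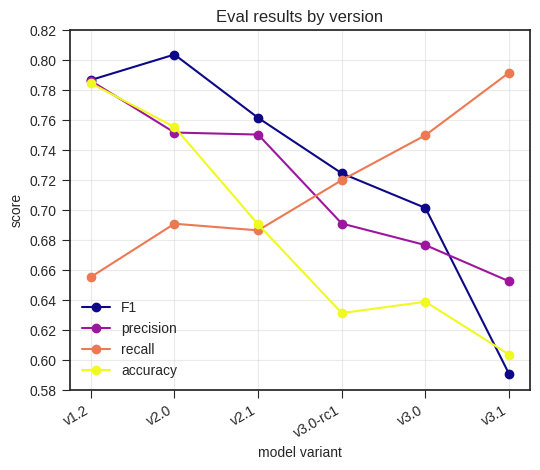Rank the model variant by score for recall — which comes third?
v3.0-rc1

Top 4 for recall: v3.1 ≈ 0.80, v3.0 ≈ 0.76, v3.0-rc1 ≈ 0.72, v2.0 ≈ 0.70.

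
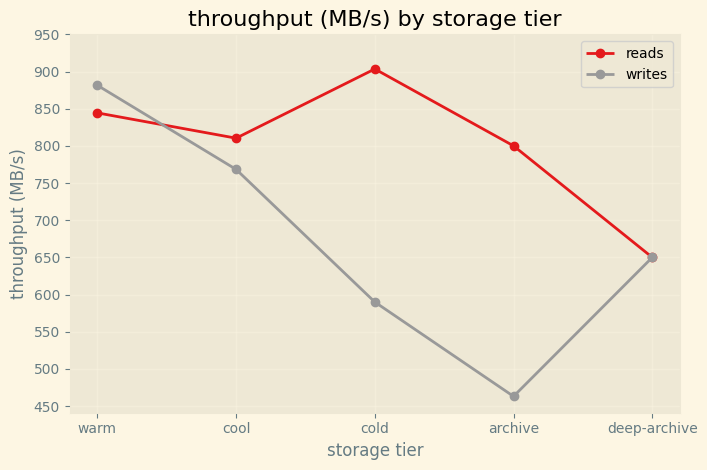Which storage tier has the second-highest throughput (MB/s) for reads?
Top 3 for reads: cold ≈ 900, warm ≈ 850, cool ≈ 800.

warm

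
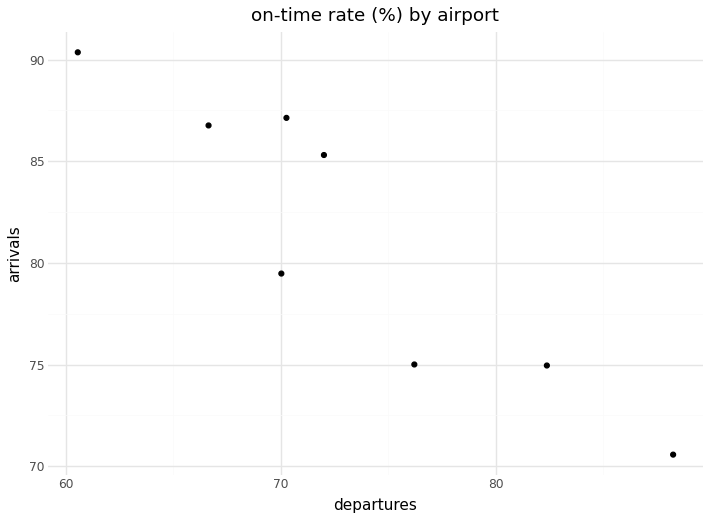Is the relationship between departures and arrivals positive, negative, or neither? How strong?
negative, strong

Points are negatively correlated; strong (|r| ≈ 0.9).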